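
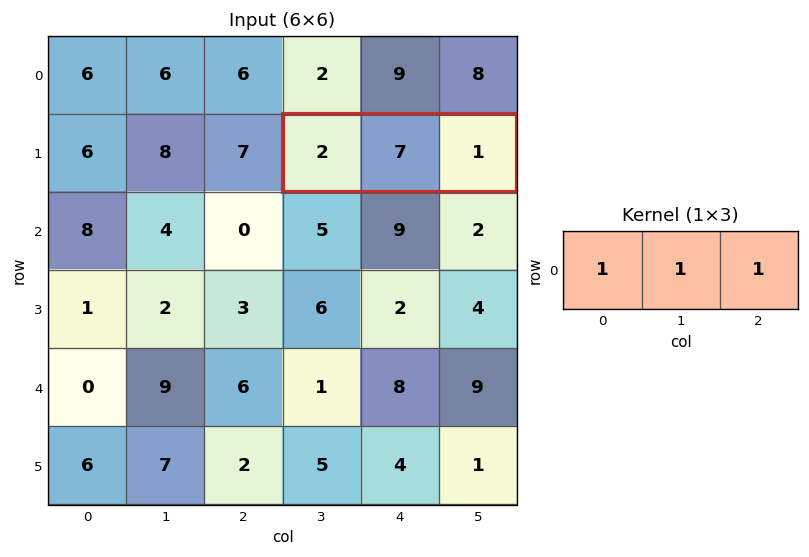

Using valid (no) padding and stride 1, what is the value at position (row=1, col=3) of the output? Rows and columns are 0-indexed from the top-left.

The receptive field on the input at this output position is [2 7 1]. Elementwise product with the kernel and sum: 2·1 + 7·1 + 1·1.

10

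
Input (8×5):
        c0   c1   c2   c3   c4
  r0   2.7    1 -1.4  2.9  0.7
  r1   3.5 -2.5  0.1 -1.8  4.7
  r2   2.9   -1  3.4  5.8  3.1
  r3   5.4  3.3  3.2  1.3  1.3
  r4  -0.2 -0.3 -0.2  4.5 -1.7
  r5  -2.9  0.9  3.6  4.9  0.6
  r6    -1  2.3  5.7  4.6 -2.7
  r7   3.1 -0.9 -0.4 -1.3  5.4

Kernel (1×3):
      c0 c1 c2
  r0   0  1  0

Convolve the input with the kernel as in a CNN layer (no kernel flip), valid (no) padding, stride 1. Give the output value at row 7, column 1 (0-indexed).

The receptive field on the input at this output position is [-0.9 -0.4 -1.3]. Elementwise product with the kernel and sum: -0.4·1.

-0.4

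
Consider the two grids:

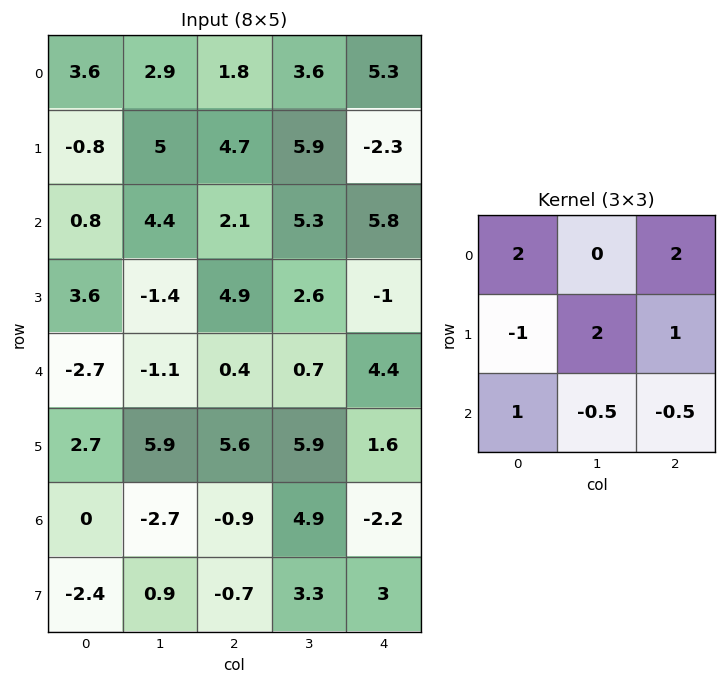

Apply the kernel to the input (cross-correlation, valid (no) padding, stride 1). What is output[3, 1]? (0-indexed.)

The receptive field on the input at this output position is [-1.4 4.9 2.6 / -1.1 0.4 0.7 / 5.9 5.6 5.9]. Elementwise product with the kernel and sum: -1.4·2 + 2.6·2 + -1.1·-1 + 0.4·2 + 0.7·1 + 5.9·1 + 5.6·-0.5 + 5.9·-0.5.

5.15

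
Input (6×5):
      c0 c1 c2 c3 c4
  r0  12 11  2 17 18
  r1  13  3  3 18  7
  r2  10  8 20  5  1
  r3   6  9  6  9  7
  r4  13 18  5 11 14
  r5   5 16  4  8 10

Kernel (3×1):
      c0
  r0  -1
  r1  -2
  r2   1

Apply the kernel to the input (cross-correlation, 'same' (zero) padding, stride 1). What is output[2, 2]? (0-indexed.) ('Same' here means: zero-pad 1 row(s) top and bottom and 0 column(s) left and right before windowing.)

The receptive field on the zero-padded input at this output position is [3 / 20 / 6]. Elementwise product with the kernel and sum: 3·-1 + 20·-2 + 6·1.

-37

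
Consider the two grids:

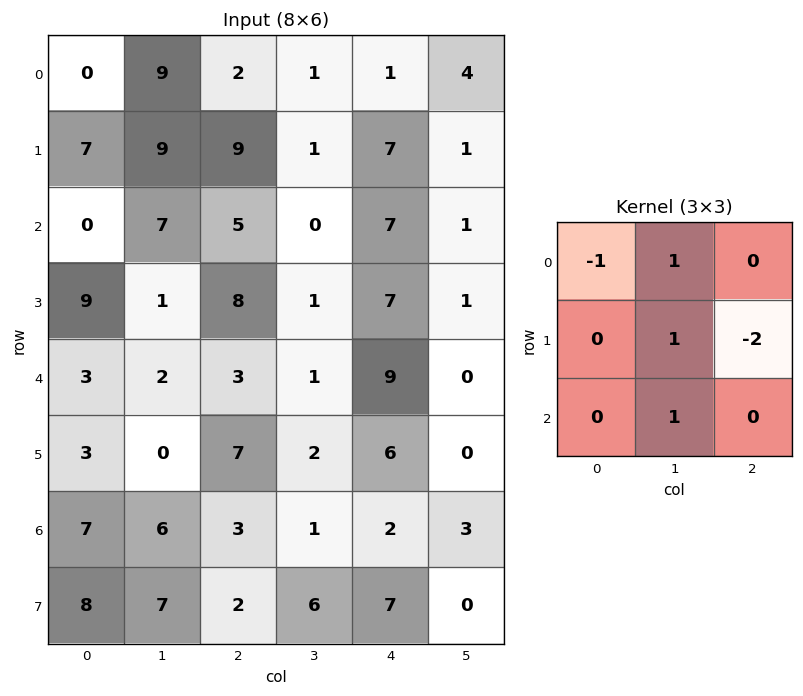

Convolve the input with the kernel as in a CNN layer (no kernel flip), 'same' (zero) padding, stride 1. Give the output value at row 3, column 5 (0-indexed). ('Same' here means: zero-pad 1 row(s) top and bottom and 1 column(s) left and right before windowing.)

-5

The receptive field on the zero-padded input at this output position is [7 1 0 / 7 1 0 / 9 0 0]. Elementwise product with the kernel and sum: 7·-1 + 1·1 + 1·1 + 0·-2 + 0·1.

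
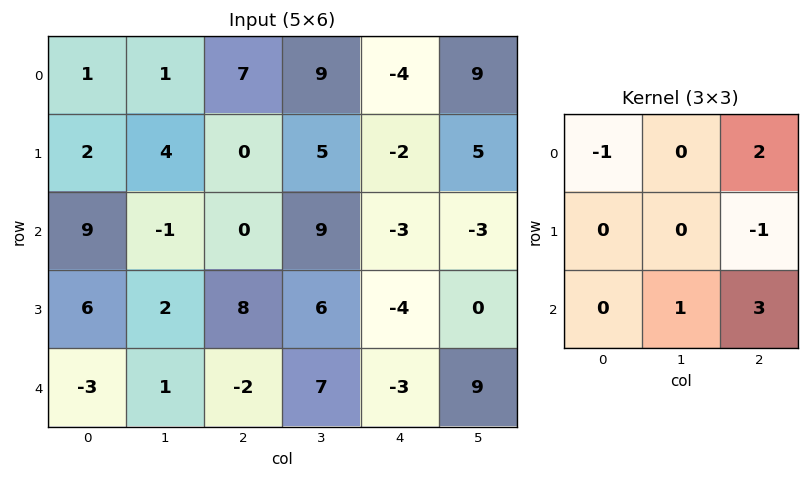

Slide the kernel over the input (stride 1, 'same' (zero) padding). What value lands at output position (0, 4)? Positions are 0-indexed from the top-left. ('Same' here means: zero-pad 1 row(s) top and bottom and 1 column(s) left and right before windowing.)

4

The receptive field on the zero-padded input at this output position is [0 0 0 / 9 -4 9 / 5 -2 5]. Elementwise product with the kernel and sum: 0·-1 + 0·2 + 9·-1 + -2·1 + 5·3.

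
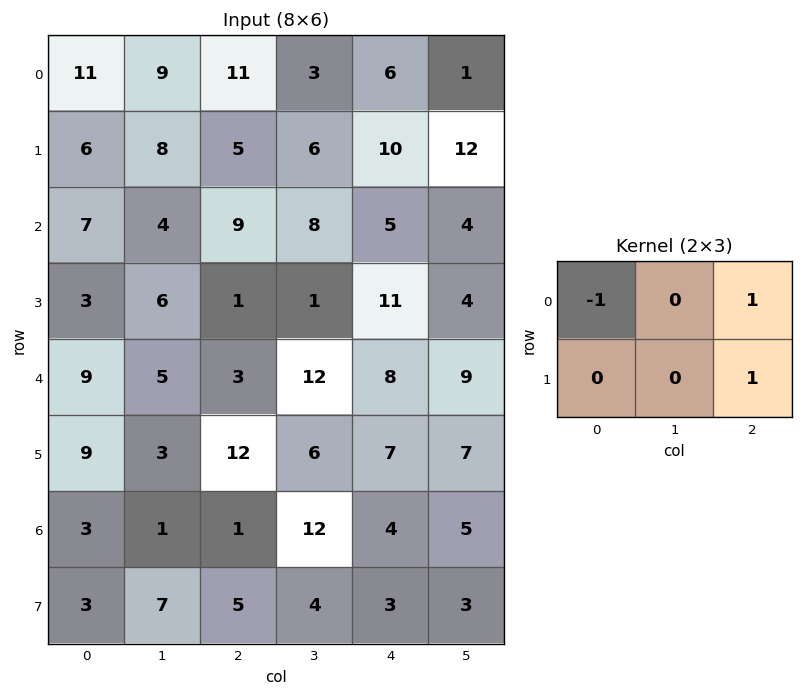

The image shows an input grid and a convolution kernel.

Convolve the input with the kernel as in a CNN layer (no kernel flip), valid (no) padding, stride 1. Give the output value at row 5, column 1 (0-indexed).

15

The receptive field on the input at this output position is [3 12 6 / 1 1 12]. Elementwise product with the kernel and sum: 3·-1 + 6·1 + 12·1.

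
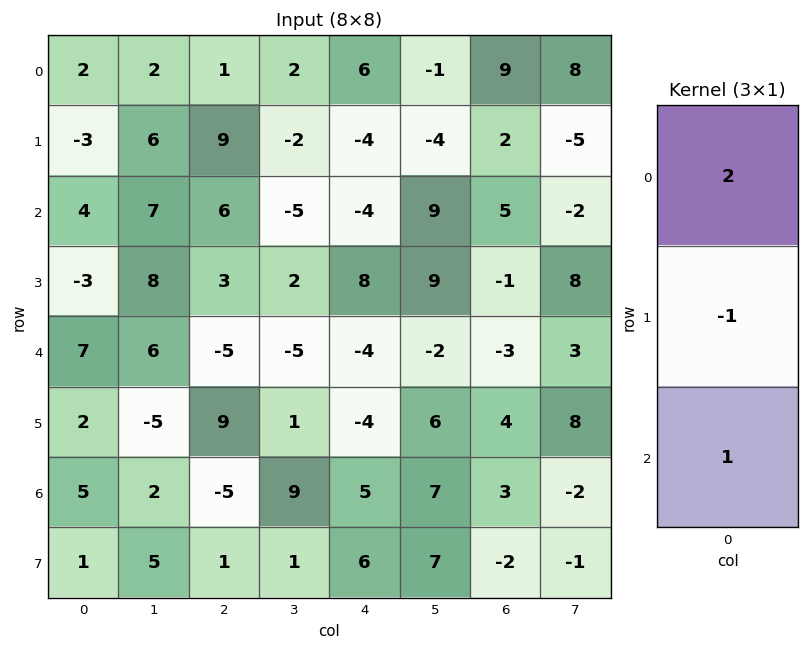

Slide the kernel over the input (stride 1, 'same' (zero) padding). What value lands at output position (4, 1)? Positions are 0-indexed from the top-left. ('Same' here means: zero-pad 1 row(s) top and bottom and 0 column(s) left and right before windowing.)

The receptive field on the zero-padded input at this output position is [8 / 6 / -5]. Elementwise product with the kernel and sum: 8·2 + 6·-1 + -5·1.

5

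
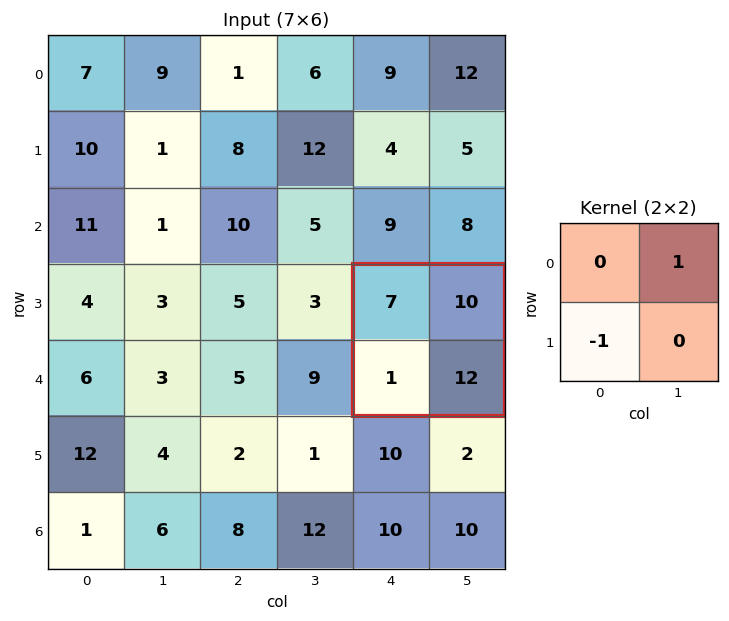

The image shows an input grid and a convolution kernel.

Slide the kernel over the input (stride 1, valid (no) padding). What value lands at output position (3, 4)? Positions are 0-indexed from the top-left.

9

The receptive field on the input at this output position is [7 10 / 1 12]. Elementwise product with the kernel and sum: 10·1 + 1·-1.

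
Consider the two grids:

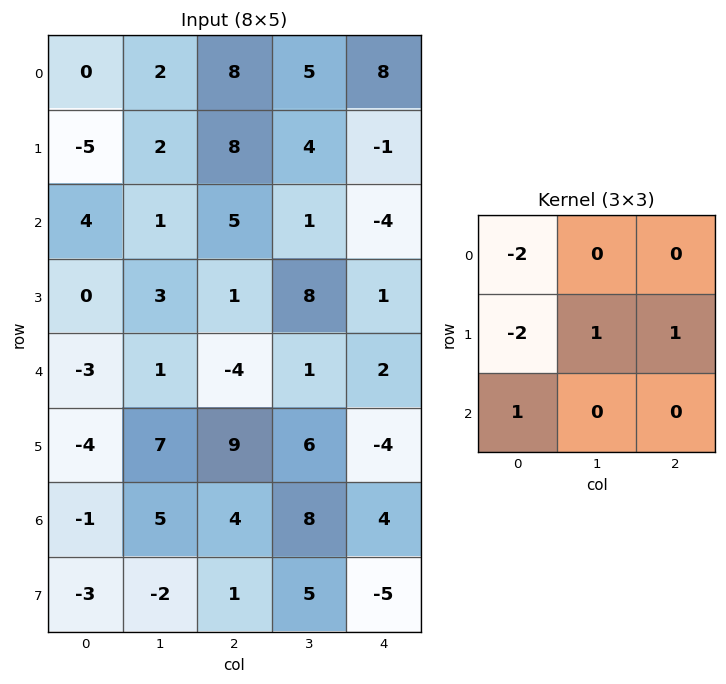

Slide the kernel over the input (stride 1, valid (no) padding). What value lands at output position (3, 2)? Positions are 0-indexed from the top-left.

The receptive field on the input at this output position is [1 8 1 / -4 1 2 / 9 6 -4]. Elementwise product with the kernel and sum: 1·-2 + -4·-2 + 1·1 + 2·1 + 9·1.

18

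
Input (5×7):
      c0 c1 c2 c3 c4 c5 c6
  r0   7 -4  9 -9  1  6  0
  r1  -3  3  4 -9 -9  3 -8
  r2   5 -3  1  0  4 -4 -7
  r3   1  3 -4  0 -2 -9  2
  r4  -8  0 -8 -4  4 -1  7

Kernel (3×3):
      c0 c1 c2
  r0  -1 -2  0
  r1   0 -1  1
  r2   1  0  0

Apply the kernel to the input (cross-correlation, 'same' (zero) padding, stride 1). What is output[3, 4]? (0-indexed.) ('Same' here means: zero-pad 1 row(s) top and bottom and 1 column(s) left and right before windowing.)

The receptive field on the zero-padded input at this output position is [0 4 -4 / 0 -2 -9 / -4 4 -1]. Elementwise product with the kernel and sum: 0·-1 + 4·-2 + -2·-1 + -9·1 + -4·1.

-19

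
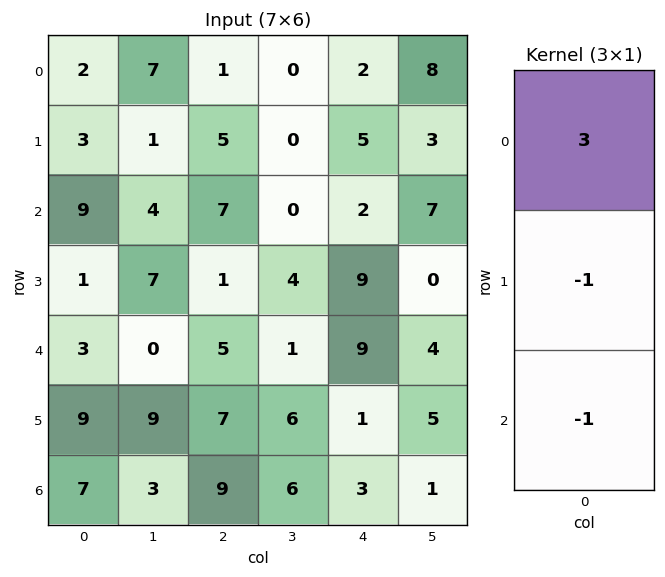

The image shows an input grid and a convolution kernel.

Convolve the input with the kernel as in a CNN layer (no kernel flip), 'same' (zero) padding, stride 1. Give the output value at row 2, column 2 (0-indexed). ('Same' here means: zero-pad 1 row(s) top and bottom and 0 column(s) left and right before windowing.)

7

The receptive field on the zero-padded input at this output position is [5 / 7 / 1]. Elementwise product with the kernel and sum: 5·3 + 7·-1 + 1·-1.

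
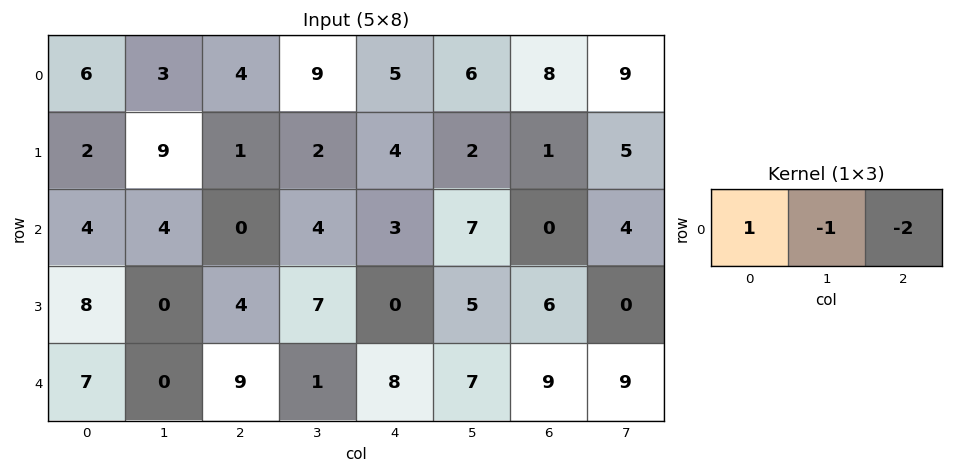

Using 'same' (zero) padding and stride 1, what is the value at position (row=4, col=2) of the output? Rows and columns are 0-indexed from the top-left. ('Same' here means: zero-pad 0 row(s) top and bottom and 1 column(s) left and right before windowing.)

-11

The receptive field on the zero-padded input at this output position is [0 9 1]. Elementwise product with the kernel and sum: 0·1 + 9·-1 + 1·-2.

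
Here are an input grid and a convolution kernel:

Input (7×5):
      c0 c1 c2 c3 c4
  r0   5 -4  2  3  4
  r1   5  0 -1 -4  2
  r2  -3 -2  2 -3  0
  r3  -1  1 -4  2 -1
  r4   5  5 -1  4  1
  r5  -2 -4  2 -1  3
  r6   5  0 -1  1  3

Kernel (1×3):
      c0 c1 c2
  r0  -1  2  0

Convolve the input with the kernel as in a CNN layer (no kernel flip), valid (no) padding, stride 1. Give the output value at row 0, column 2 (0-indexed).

4

The receptive field on the input at this output position is [2 3 4]. Elementwise product with the kernel and sum: 2·-1 + 3·2.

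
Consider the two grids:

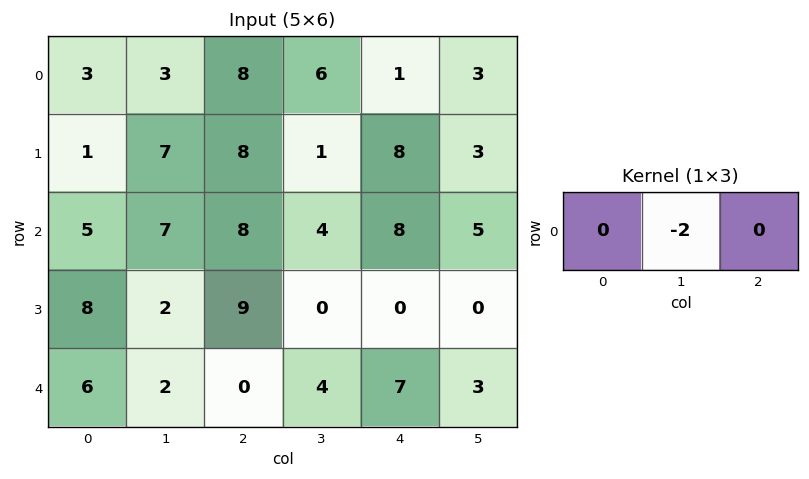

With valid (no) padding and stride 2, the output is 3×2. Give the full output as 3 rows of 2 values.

Output[0,0]: The receptive field on the input at this output position is [3 3 8]. Elementwise product with the kernel and sum: 3·-2.

-6 -12
-14 -8
-4 -8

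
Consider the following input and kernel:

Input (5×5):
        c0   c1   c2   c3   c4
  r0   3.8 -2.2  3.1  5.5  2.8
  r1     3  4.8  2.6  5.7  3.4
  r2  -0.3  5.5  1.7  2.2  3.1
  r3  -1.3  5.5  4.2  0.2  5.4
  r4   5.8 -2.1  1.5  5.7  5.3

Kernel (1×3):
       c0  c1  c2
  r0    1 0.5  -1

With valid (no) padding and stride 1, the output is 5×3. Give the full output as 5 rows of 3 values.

-0.4 -6.15 3.05
2.8 0.4 2.05
0.75 4.15 -0.3
-2.75 7.4 -1.1
3.25 -7.05 -0.95

Output[0,0]: The receptive field on the input at this output position is [3.8 -2.2 3.1]. Elementwise product with the kernel and sum: 3.8·1 + -2.2·0.5 + 3.1·-1.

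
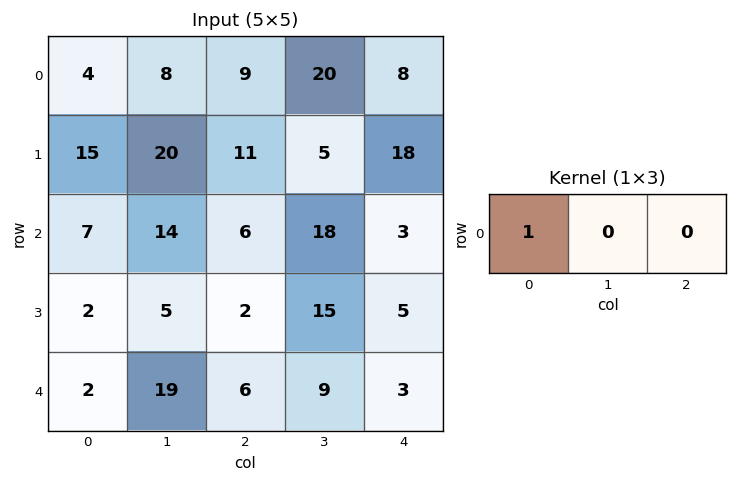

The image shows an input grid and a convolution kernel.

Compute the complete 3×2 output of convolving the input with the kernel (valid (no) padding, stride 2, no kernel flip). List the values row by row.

4 9
7 6
2 6

Output[0,0]: The receptive field on the input at this output position is [4 8 9]. Elementwise product with the kernel and sum: 4·1.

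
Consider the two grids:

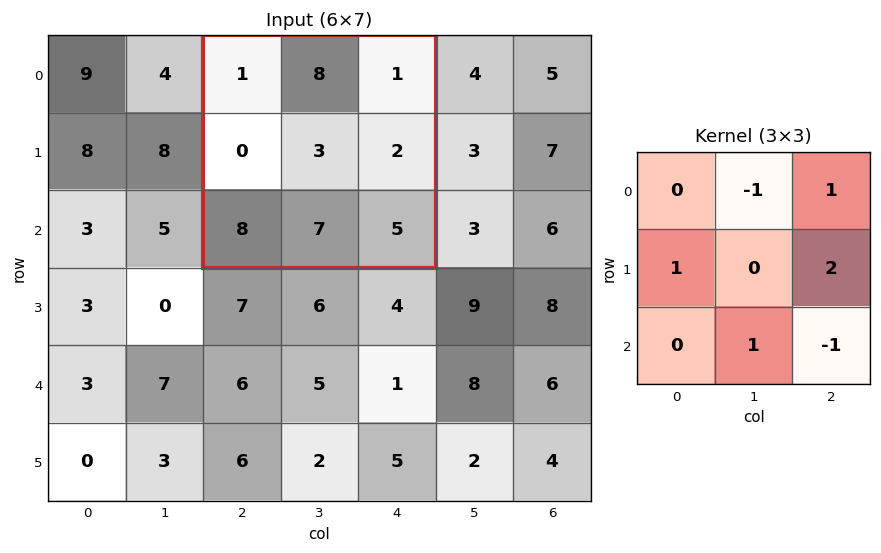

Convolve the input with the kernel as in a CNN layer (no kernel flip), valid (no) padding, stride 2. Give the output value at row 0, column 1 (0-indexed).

The receptive field on the input at this output position is [1 8 1 / 0 3 2 / 8 7 5]. Elementwise product with the kernel and sum: 8·-1 + 1·1 + 0·1 + 2·2 + 7·1 + 5·-1.

-1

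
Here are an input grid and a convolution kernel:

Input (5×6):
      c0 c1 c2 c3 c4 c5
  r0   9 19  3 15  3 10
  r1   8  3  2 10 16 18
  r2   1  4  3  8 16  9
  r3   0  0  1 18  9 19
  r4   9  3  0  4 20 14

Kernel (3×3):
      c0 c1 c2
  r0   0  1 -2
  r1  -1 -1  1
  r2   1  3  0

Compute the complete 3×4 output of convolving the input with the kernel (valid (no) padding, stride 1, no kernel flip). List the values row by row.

Output[0,0]: The receptive field on the input at this output position is [9 19 3 / 8 3 2 / 1 4 3]. Elementwise product with the kernel and sum: 19·1 + 3·-2 + 8·-1 + 3·-1 + 2·1 + 1·1 + 4·3.
Output[0,1]: The receptive field on the input at this output position is [19 3 15 / 3 2 10 / 4 3 8]. Elementwise product with the kernel and sum: 3·1 + 15·-2 + 3·-1 + 2·-1 + 10·1 + 4·1 + 3·3.

17 -9 40 31
-3 -14 38 10
17 7 -22 54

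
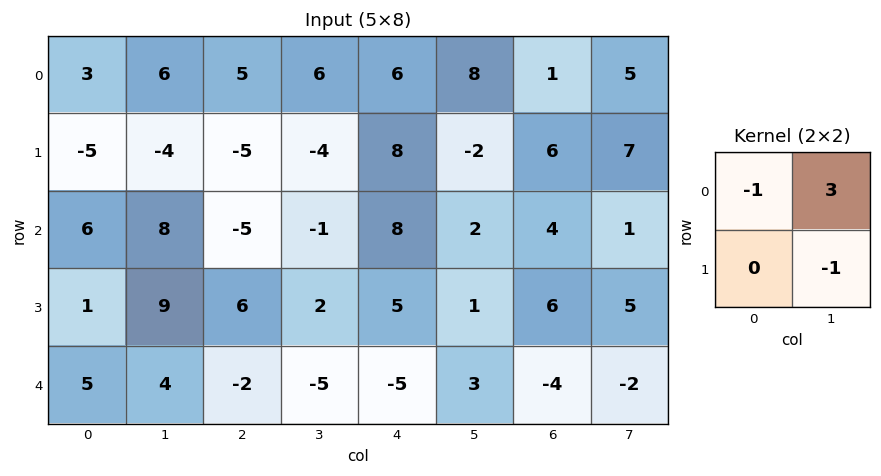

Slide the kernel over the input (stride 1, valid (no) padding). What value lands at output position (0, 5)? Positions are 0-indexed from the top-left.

-11

The receptive field on the input at this output position is [8 1 / -2 6]. Elementwise product with the kernel and sum: 8·-1 + 1·3 + 6·-1.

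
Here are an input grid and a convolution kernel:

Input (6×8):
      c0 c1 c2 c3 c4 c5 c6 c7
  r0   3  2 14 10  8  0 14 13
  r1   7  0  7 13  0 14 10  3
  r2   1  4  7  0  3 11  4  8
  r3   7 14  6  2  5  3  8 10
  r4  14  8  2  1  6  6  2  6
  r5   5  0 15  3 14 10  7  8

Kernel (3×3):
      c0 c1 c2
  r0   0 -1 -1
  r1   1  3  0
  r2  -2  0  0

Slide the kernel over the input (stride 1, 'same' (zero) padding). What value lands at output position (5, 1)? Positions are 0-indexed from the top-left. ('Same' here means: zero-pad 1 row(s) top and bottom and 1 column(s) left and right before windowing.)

-5

The receptive field on the zero-padded input at this output position is [14 8 2 / 5 0 15 / 0 0 0]. Elementwise product with the kernel and sum: 8·-1 + 2·-1 + 5·1 + 0·3 + 0·-2.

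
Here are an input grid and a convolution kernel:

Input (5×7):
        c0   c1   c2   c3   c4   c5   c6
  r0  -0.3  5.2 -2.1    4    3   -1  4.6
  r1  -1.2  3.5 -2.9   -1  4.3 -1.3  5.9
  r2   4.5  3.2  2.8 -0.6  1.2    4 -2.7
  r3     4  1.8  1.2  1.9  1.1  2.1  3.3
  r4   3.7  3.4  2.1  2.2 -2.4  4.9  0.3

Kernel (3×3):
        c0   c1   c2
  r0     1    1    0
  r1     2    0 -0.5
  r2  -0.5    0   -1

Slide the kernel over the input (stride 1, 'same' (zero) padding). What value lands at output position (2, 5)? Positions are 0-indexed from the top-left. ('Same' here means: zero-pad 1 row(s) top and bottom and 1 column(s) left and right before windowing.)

2.9

The receptive field on the zero-padded input at this output position is [4.3 -1.3 5.9 / 1.2 4 -2.7 / 1.1 2.1 3.3]. Elementwise product with the kernel and sum: 4.3·1 + -1.3·1 + 1.2·2 + -2.7·-0.5 + 1.1·-0.5 + 3.3·-1.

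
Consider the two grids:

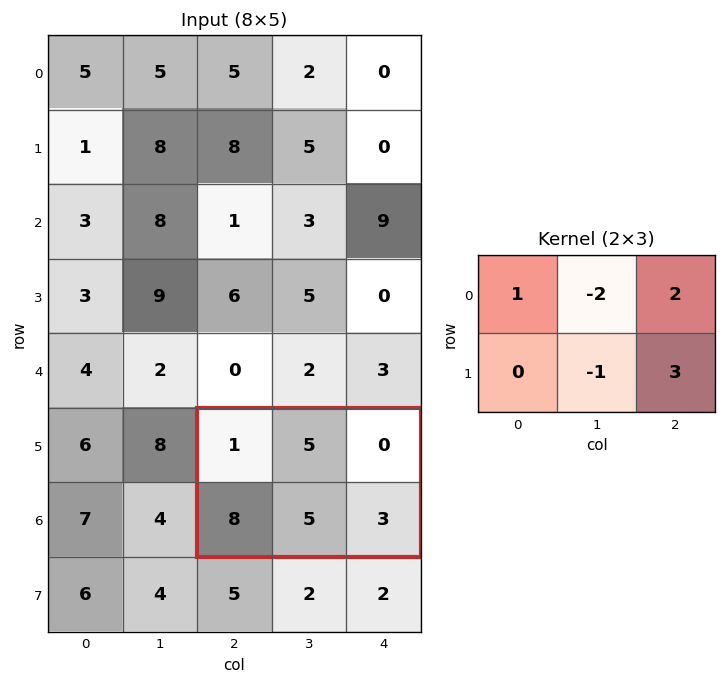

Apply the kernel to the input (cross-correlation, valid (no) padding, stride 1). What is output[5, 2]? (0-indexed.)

The receptive field on the input at this output position is [1 5 0 / 8 5 3]. Elementwise product with the kernel and sum: 1·1 + 5·-2 + 0·2 + 5·-1 + 3·3.

-5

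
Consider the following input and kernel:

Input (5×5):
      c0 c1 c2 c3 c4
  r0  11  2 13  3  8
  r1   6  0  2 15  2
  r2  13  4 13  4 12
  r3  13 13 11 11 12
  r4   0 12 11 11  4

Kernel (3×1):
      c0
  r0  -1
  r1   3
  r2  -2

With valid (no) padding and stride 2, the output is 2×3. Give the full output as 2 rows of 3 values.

-19 -33 -26
26 -2 16

Output[0,0]: The receptive field on the input at this output position is [11 / 6 / 13]. Elementwise product with the kernel and sum: 11·-1 + 6·3 + 13·-2.
Output[0,1]: The receptive field on the input at this output position is [13 / 2 / 13]. Elementwise product with the kernel and sum: 13·-1 + 2·3 + 13·-2.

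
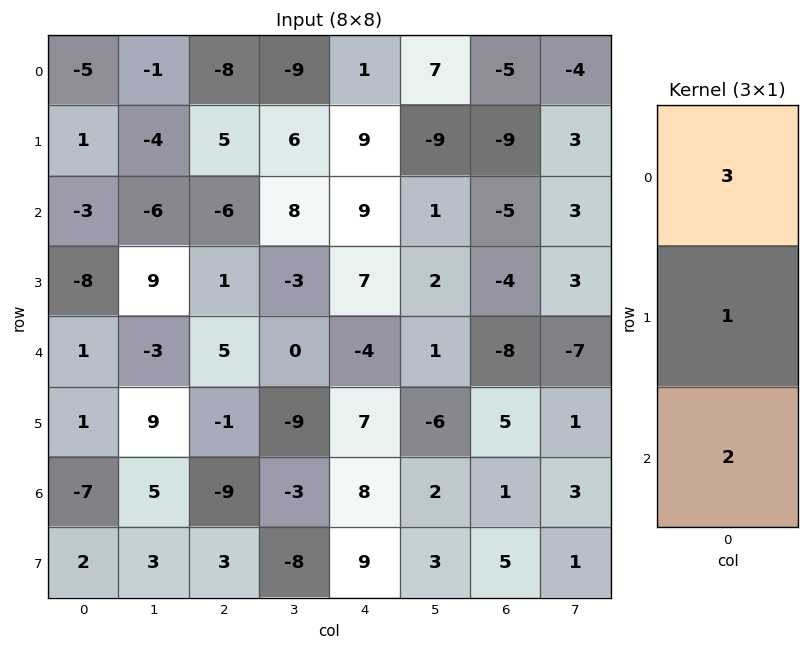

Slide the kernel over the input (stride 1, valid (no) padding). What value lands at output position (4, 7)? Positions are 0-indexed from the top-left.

-14

The receptive field on the input at this output position is [-7 / 1 / 3]. Elementwise product with the kernel and sum: -7·3 + 1·1 + 3·2.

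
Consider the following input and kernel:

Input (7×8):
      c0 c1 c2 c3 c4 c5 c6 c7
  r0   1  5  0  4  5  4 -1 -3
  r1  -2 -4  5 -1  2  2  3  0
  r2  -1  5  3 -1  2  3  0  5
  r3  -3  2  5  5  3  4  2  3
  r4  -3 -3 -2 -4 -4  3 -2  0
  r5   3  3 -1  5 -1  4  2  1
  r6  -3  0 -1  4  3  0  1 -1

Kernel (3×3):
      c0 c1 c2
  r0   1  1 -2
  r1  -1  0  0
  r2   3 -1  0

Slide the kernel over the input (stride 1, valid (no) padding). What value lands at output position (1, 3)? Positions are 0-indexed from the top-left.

The receptive field on the input at this output position is [-1 2 2 / -1 2 3 / 5 3 4]. Elementwise product with the kernel and sum: -1·1 + 2·1 + 2·-2 + -1·-1 + 5·3 + 3·-1.

10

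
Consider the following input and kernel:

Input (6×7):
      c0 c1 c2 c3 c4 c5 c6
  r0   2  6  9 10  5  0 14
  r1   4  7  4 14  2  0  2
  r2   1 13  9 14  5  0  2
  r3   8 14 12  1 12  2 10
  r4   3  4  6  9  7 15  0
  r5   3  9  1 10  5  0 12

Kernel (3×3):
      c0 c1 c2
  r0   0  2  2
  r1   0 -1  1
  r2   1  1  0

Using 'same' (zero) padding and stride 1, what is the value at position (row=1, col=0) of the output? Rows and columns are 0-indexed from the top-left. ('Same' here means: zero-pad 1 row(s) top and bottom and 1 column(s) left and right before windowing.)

The receptive field on the zero-padded input at this output position is [0 2 6 / 0 4 7 / 0 1 13]. Elementwise product with the kernel and sum: 2·2 + 6·2 + 4·-1 + 7·1 + 0·1 + 1·1.

20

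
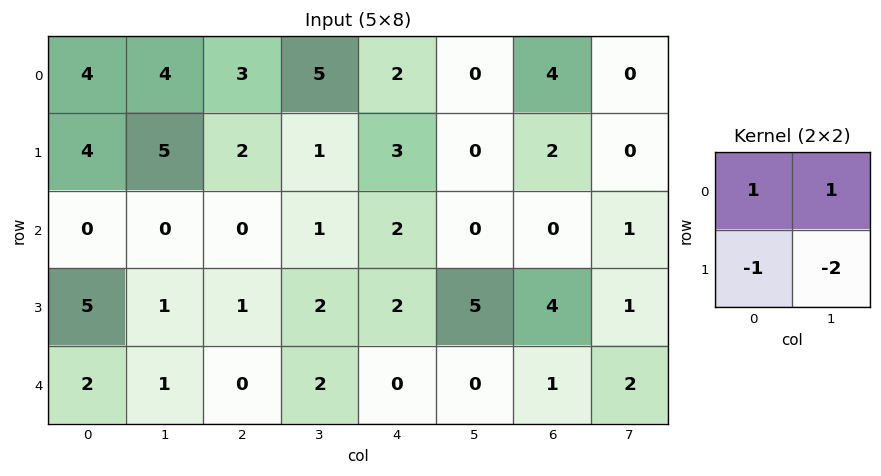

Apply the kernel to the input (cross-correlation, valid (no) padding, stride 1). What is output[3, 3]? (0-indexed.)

2

The receptive field on the input at this output position is [2 2 / 2 0]. Elementwise product with the kernel and sum: 2·1 + 2·1 + 2·-1 + 0·-2.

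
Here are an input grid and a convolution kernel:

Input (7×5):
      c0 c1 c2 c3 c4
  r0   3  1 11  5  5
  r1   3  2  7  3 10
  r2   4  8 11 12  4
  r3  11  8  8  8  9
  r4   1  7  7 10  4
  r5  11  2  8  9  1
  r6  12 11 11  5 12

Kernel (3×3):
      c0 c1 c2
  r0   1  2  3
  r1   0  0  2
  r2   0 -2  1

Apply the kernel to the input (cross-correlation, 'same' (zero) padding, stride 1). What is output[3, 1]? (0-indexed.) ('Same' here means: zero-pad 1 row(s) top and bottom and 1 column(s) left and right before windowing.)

62

The receptive field on the zero-padded input at this output position is [4 8 11 / 11 8 8 / 1 7 7]. Elementwise product with the kernel and sum: 4·1 + 8·2 + 11·3 + 8·2 + 7·-2 + 7·1.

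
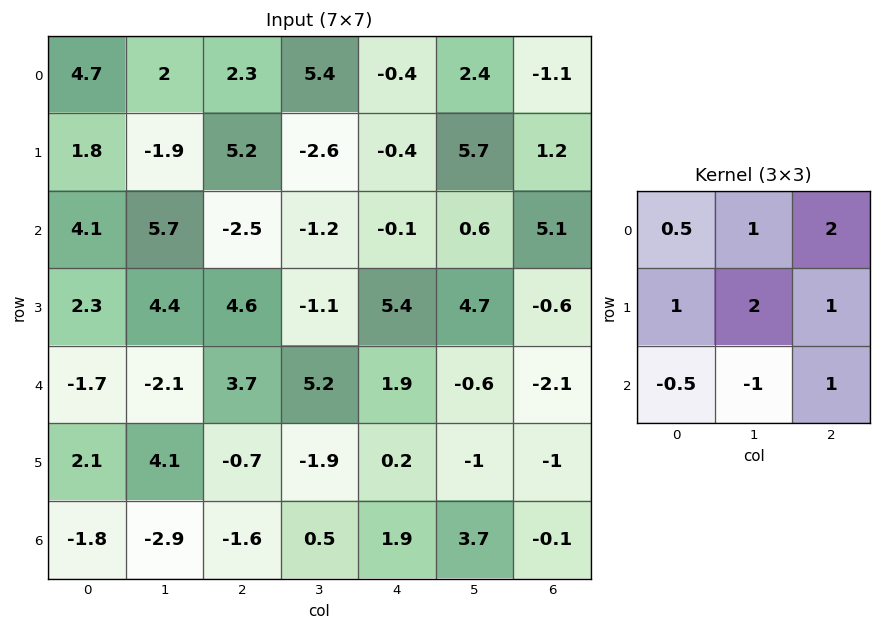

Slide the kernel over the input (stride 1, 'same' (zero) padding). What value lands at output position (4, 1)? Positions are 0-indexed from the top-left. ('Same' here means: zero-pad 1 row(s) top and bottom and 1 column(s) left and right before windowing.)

6.7

The receptive field on the zero-padded input at this output position is [2.3 4.4 4.6 / -1.7 -2.1 3.7 / 2.1 4.1 -0.7]. Elementwise product with the kernel and sum: 2.3·0.5 + 4.4·1 + 4.6·2 + -1.7·1 + -2.1·2 + 3.7·1 + 2.1·-0.5 + 4.1·-1 + -0.7·1.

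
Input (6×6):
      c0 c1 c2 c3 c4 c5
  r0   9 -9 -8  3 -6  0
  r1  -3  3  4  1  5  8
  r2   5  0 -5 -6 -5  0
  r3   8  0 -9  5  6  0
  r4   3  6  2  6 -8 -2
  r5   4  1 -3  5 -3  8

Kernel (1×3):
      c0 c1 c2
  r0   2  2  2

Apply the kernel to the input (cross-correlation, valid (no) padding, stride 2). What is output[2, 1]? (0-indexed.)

The receptive field on the input at this output position is [2 6 -8]. Elementwise product with the kernel and sum: 2·2 + 6·2 + -8·2.

0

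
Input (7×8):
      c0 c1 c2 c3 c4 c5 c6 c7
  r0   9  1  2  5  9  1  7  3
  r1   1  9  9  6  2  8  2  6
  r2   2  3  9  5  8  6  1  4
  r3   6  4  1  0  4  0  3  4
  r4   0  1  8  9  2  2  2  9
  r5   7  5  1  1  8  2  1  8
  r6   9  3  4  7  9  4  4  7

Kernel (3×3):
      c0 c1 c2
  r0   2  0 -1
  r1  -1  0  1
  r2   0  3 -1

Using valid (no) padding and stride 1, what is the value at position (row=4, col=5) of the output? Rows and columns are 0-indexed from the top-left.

6

The receptive field on the input at this output position is [2 2 9 / 2 1 8 / 4 4 7]. Elementwise product with the kernel and sum: 2·2 + 9·-1 + 2·-1 + 8·1 + 4·3 + 7·-1.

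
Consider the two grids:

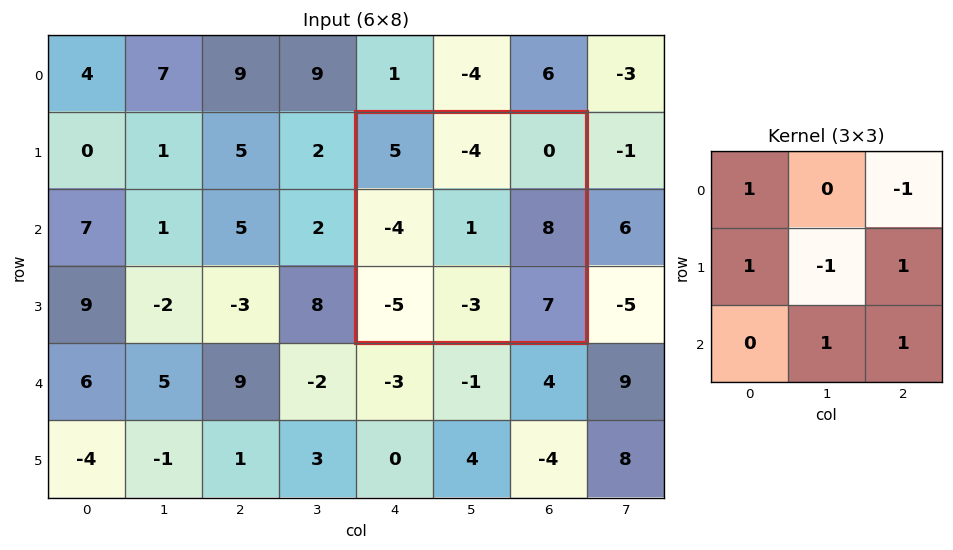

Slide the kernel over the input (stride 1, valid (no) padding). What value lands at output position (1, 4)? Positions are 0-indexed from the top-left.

The receptive field on the input at this output position is [5 -4 0 / -4 1 8 / -5 -3 7]. Elementwise product with the kernel and sum: 5·1 + 0·-1 + -4·1 + 1·-1 + 8·1 + -3·1 + 7·1.

12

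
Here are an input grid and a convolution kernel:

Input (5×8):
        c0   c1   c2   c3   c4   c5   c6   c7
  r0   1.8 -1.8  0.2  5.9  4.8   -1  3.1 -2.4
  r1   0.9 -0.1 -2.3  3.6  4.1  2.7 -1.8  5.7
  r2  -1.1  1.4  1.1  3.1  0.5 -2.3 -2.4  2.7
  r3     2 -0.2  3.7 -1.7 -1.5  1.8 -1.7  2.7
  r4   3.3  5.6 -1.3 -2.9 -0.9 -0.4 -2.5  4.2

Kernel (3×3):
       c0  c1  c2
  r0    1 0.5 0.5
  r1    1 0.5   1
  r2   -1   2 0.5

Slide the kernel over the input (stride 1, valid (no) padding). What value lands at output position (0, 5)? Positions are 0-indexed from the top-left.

5.7

The receptive field on the input at this output position is [-1 3.1 -2.4 / 2.7 -1.8 5.7 / -2.3 -2.4 2.7]. Elementwise product with the kernel and sum: -1·1 + 3.1·0.5 + -2.4·0.5 + 2.7·1 + -1.8·0.5 + 5.7·1 + -2.3·-1 + -2.4·2 + 2.7·0.5.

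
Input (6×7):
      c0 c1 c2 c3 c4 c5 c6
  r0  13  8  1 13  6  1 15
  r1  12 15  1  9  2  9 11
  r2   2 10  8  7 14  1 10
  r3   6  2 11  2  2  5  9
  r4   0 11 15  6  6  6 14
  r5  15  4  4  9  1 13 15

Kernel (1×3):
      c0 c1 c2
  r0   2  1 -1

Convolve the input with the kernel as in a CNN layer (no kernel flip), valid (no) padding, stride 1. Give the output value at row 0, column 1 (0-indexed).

The receptive field on the input at this output position is [8 1 13]. Elementwise product with the kernel and sum: 8·2 + 1·1 + 13·-1.

4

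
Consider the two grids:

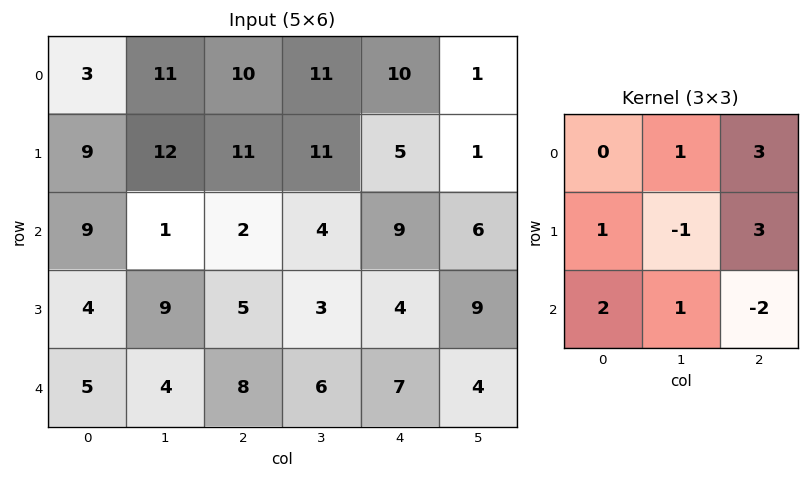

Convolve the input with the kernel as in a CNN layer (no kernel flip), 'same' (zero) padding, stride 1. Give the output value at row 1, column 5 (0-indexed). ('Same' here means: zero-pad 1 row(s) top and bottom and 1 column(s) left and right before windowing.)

The receptive field on the zero-padded input at this output position is [10 1 0 / 5 1 0 / 9 6 0]. Elementwise product with the kernel and sum: 1·1 + 0·3 + 5·1 + 1·-1 + 0·3 + 9·2 + 6·1 + 0·-2.

29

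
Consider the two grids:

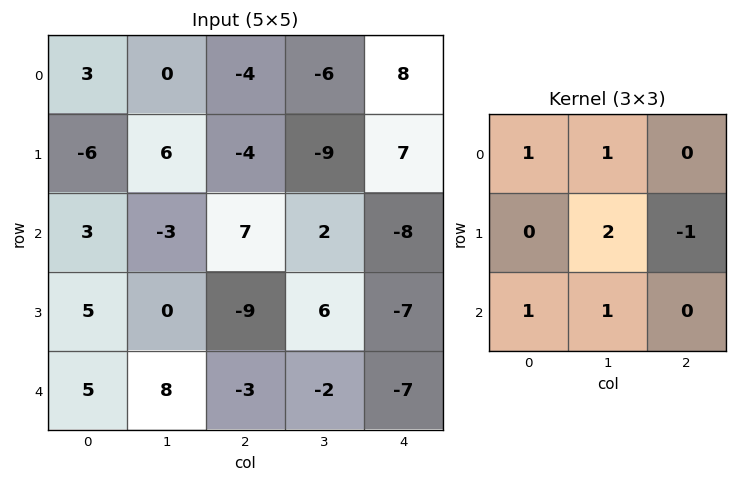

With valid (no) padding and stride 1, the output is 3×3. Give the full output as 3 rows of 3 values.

Output[0,0]: The receptive field on the input at this output position is [3 0 -4 / -6 6 -4 / 3 -3 7]. Elementwise product with the kernel and sum: 3·1 + 0·1 + 6·2 + -4·-1 + 3·1 + -3·1.
Output[0,1]: The receptive field on the input at this output position is [0 -4 -6 / 6 -4 -9 / -3 7 2]. Elementwise product with the kernel and sum: 0·1 + -4·1 + -4·2 + -9·-1 + -3·1 + 7·1.

19 1 -26
-8 5 -4
22 -15 23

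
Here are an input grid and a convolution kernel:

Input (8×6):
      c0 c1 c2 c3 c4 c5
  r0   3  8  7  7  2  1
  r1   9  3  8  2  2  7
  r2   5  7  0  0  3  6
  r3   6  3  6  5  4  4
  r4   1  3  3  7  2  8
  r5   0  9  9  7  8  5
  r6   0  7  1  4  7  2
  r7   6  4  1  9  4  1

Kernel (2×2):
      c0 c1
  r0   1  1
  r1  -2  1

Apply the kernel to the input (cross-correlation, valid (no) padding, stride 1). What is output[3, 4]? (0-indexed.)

The receptive field on the input at this output position is [4 4 / 2 8]. Elementwise product with the kernel and sum: 4·1 + 4·1 + 2·-2 + 8·1.

12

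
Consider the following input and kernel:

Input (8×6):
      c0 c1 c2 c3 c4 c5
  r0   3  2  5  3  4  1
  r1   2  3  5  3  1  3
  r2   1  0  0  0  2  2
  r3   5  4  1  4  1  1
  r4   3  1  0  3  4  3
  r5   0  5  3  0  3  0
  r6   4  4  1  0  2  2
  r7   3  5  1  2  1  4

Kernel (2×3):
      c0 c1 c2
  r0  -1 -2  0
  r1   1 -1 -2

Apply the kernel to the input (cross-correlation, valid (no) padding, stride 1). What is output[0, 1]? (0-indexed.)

The receptive field on the input at this output position is [2 5 3 / 3 5 3]. Elementwise product with the kernel and sum: 2·-1 + 5·-2 + 3·1 + 5·-1 + 3·-2.

-20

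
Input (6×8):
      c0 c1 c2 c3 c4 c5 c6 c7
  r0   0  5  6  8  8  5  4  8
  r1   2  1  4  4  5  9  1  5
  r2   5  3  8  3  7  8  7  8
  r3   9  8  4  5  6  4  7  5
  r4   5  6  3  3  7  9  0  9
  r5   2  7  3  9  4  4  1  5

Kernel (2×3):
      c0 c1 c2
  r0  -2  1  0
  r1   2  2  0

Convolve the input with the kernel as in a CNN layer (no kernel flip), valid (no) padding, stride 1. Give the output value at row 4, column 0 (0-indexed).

The receptive field on the input at this output position is [5 6 3 / 2 7 3]. Elementwise product with the kernel and sum: 5·-2 + 6·1 + 2·2 + 7·2.

14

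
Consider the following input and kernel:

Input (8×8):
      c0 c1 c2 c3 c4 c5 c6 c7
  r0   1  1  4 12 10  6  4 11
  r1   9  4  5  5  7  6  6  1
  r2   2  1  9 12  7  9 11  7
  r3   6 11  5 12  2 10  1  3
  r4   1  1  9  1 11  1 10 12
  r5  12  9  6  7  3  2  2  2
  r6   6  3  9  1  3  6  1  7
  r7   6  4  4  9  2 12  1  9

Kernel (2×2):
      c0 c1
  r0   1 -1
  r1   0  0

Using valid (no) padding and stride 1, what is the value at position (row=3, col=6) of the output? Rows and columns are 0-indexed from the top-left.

-2

The receptive field on the input at this output position is [1 3 / 10 12]. Elementwise product with the kernel and sum: 1·1 + 3·-1.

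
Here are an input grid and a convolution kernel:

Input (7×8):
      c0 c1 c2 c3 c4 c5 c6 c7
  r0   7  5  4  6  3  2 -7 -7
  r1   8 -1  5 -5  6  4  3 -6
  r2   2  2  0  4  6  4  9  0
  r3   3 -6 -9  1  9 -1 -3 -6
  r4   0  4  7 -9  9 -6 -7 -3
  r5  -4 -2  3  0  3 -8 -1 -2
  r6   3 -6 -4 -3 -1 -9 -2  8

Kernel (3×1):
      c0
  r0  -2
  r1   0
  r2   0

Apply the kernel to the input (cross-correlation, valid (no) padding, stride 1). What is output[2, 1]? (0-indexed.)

-4

The receptive field on the input at this output position is [2 / -6 / 4]. Elementwise product with the kernel and sum: 2·-2.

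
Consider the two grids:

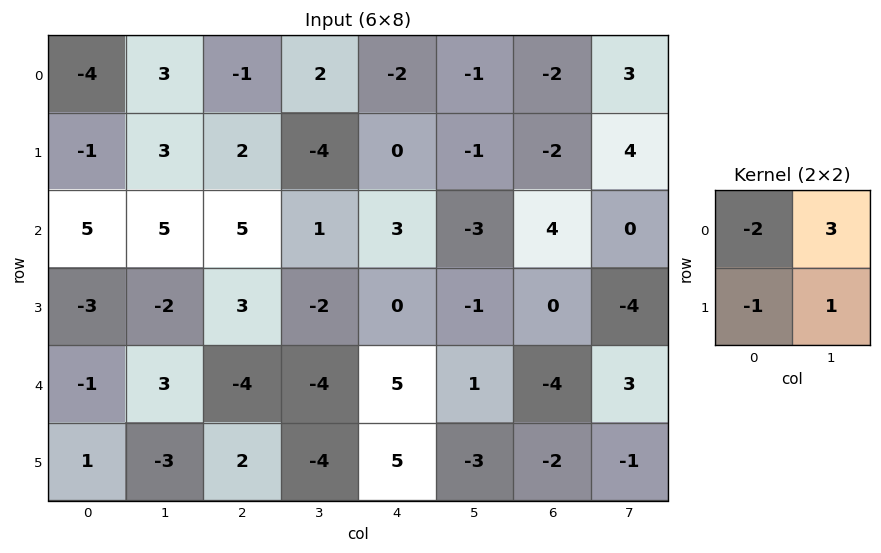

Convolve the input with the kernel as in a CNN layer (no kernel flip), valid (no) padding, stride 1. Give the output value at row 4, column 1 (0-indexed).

-13

The receptive field on the input at this output position is [3 -4 / -3 2]. Elementwise product with the kernel and sum: 3·-2 + -4·3 + -3·-1 + 2·1.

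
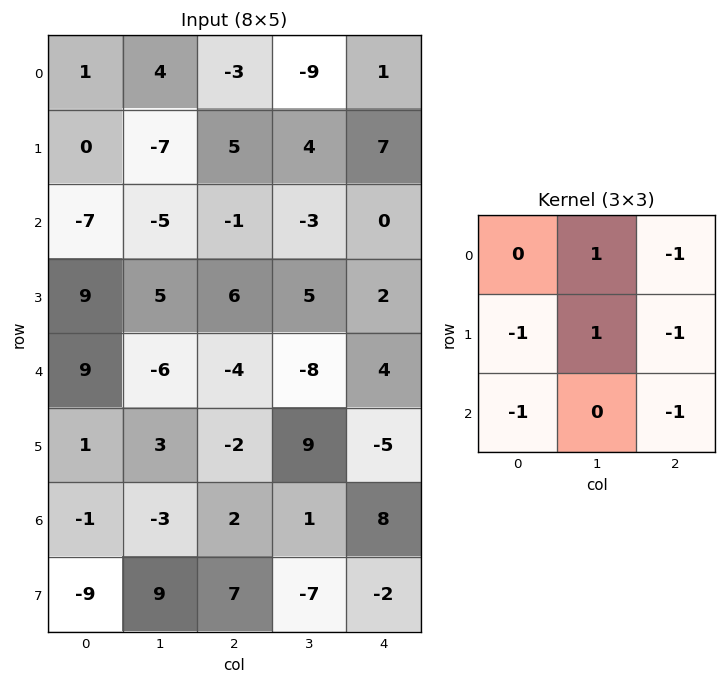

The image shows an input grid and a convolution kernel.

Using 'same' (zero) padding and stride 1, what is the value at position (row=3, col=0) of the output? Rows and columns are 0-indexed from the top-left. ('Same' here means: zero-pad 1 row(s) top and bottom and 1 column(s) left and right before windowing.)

8

The receptive field on the zero-padded input at this output position is [0 -7 -5 / 0 9 5 / 0 9 -6]. Elementwise product with the kernel and sum: -7·1 + -5·-1 + 0·-1 + 9·1 + 5·-1 + 0·-1 + -6·-1.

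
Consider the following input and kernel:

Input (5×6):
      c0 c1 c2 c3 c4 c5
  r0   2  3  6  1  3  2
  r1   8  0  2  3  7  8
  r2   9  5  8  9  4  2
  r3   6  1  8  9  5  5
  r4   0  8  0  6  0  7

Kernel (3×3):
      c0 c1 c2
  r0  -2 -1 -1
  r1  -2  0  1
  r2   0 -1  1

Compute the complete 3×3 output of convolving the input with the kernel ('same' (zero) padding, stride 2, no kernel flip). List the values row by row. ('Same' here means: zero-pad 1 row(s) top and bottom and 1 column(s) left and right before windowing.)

-5 -4 1
-8 -5 -37
1 -29 -33

Output[0,0]: The receptive field on the zero-padded input at this output position is [0 0 0 / 0 2 3 / 0 8 0]. Elementwise product with the kernel and sum: 0·-2 + 0·-1 + 0·-1 + 0·-2 + 3·1 + 8·-1 + 0·1.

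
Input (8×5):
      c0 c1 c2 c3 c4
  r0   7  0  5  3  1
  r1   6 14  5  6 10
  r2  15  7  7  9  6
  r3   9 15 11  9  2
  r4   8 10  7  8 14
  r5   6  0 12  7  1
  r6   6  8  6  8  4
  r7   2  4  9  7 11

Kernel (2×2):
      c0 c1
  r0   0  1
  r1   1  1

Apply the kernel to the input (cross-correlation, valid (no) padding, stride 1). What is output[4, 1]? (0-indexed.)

19

The receptive field on the input at this output position is [10 7 / 0 12]. Elementwise product with the kernel and sum: 7·1 + 0·1 + 12·1.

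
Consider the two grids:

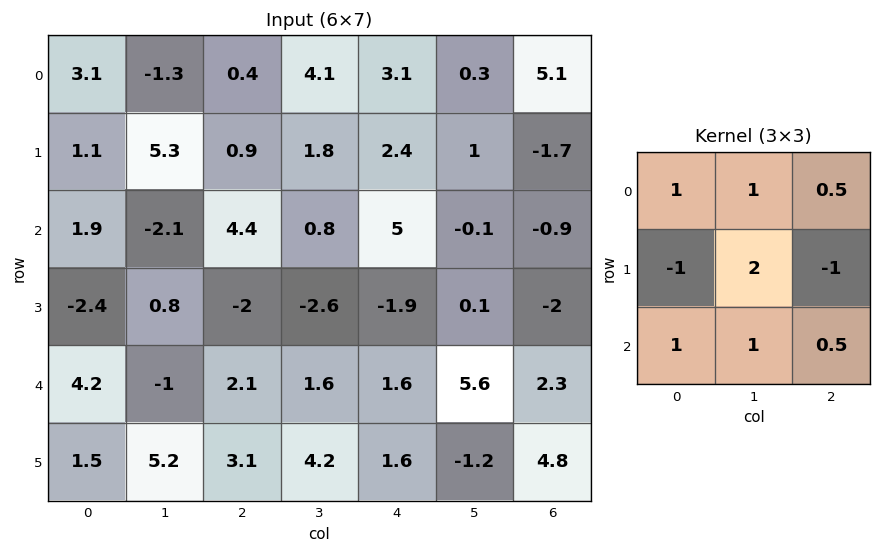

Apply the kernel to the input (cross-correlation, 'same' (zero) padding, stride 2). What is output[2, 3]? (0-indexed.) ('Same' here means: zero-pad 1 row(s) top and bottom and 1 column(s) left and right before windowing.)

0.7

The receptive field on the zero-padded input at this output position is [0.1 -2 0 / 5.6 2.3 0 / -1.2 4.8 0]. Elementwise product with the kernel and sum: 0.1·1 + -2·1 + 0·0.5 + 5.6·-1 + 2.3·2 + 0·-1 + -1.2·1 + 4.8·1 + 0·0.5.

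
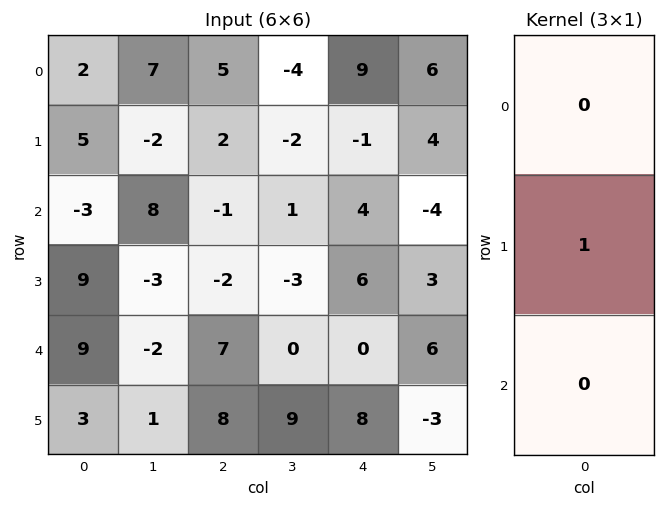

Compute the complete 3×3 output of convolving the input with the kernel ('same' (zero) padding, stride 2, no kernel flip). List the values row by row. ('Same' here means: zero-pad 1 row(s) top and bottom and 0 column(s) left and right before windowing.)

Output[0,0]: The receptive field on the zero-padded input at this output position is [0 / 2 / 5]. Elementwise product with the kernel and sum: 2·1.

2 5 9
-3 -1 4
9 7 0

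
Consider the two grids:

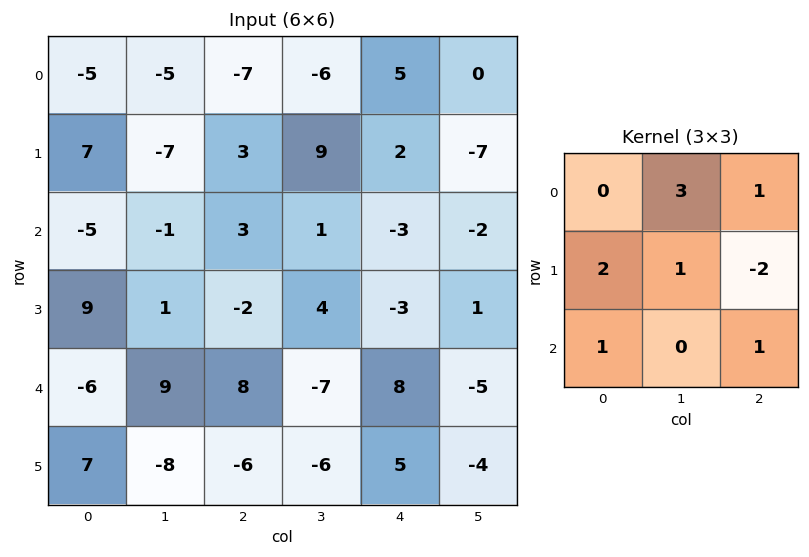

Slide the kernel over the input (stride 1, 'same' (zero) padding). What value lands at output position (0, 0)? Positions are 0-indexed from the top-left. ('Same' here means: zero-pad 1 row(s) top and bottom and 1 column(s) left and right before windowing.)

The receptive field on the zero-padded input at this output position is [0 0 0 / 0 -5 -5 / 0 7 -7]. Elementwise product with the kernel and sum: 0·3 + 0·1 + 0·2 + -5·1 + -5·-2 + 0·1 + -7·1.

-2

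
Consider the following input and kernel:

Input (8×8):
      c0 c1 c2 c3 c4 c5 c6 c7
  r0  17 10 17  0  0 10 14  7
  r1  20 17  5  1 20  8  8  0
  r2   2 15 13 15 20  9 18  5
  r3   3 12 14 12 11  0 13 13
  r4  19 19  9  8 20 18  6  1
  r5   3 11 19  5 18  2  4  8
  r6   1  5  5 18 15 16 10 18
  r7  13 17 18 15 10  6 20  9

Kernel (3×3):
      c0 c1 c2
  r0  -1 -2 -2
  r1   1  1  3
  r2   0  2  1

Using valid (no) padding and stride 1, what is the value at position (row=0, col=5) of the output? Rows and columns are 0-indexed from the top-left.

The receptive field on the input at this output position is [10 14 7 / 8 8 0 / 9 18 5]. Elementwise product with the kernel and sum: 10·-1 + 14·-2 + 7·-2 + 8·1 + 8·1 + 0·3 + 18·2 + 5·1.

5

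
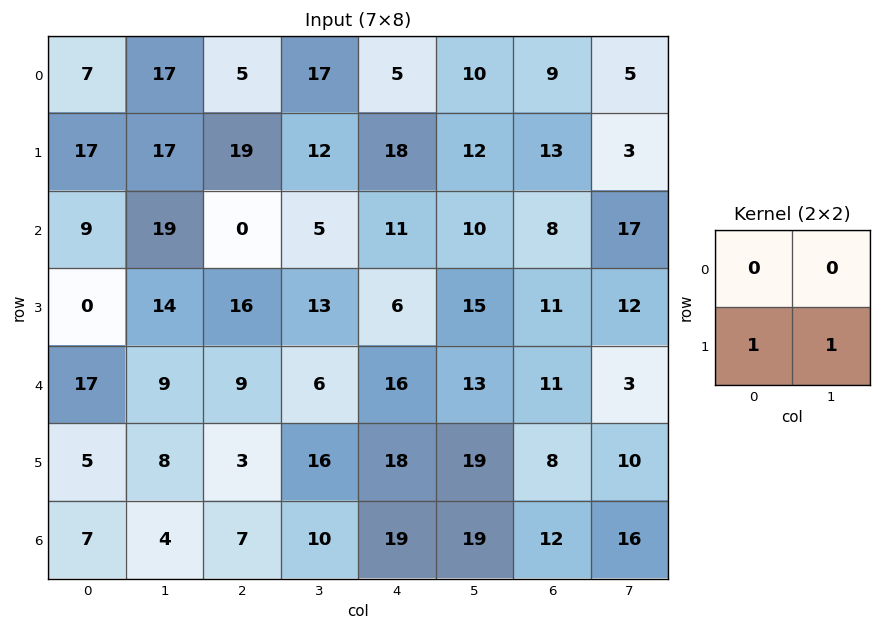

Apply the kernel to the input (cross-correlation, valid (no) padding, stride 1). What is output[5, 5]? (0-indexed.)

The receptive field on the input at this output position is [19 8 / 19 12]. Elementwise product with the kernel and sum: 19·1 + 12·1.

31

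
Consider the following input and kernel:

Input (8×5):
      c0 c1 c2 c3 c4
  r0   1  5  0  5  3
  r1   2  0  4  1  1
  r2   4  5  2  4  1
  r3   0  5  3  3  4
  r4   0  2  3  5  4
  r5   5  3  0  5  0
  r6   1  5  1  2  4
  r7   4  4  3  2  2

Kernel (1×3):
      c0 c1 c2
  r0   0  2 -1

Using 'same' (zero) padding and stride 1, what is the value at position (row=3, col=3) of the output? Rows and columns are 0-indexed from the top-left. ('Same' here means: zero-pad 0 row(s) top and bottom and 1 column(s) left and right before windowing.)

2

The receptive field on the zero-padded input at this output position is [3 3 4]. Elementwise product with the kernel and sum: 3·2 + 4·-1.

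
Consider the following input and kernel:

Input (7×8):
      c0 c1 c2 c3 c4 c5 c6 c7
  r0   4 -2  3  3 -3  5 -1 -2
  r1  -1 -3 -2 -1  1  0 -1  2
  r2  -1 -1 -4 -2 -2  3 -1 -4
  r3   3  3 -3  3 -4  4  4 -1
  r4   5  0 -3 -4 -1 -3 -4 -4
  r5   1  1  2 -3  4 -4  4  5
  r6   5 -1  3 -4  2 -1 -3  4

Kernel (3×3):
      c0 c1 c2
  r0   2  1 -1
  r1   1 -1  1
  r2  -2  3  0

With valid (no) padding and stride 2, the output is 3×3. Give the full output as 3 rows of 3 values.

2 14 13
-12 -24 -11
2 -18 4

Output[0,0]: The receptive field on the input at this output position is [4 -2 3 / -1 -3 -2 / -1 -1 -4]. Elementwise product with the kernel and sum: 4·2 + -2·1 + 3·-1 + -1·1 + -3·-1 + -2·1 + -1·-2 + -1·3.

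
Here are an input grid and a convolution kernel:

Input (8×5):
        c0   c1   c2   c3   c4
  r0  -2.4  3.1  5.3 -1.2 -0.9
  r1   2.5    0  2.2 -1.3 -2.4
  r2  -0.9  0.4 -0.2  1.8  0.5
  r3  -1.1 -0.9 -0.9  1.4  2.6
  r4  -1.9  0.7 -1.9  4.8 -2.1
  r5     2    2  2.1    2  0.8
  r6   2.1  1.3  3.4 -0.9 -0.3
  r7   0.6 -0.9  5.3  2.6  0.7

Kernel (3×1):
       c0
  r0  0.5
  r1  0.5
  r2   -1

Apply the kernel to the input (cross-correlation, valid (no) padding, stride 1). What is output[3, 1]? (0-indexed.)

-2.1

The receptive field on the input at this output position is [-0.9 / 0.7 / 2]. Elementwise product with the kernel and sum: -0.9·0.5 + 0.7·0.5 + 2·-1.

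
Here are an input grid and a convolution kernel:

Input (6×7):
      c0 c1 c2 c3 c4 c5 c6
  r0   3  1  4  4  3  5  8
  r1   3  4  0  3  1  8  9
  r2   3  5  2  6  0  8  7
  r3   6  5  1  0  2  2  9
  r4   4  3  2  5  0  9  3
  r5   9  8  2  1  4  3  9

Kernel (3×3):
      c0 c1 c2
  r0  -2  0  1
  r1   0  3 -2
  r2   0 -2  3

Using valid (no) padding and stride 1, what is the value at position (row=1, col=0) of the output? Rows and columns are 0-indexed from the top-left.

-2

The receptive field on the input at this output position is [3 4 0 / 3 5 2 / 6 5 1]. Elementwise product with the kernel and sum: 3·-2 + 0·1 + 5·3 + 2·-2 + 5·-2 + 1·3.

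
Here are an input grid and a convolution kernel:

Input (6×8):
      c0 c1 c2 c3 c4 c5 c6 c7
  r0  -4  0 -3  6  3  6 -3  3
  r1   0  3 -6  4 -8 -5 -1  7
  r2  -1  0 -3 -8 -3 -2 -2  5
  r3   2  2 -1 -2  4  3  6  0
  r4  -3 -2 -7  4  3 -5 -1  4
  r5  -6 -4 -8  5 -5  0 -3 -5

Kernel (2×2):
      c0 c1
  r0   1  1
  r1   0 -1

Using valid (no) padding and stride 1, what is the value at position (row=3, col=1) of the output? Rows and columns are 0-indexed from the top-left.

8

The receptive field on the input at this output position is [2 -1 / -2 -7]. Elementwise product with the kernel and sum: 2·1 + -1·1 + -7·-1.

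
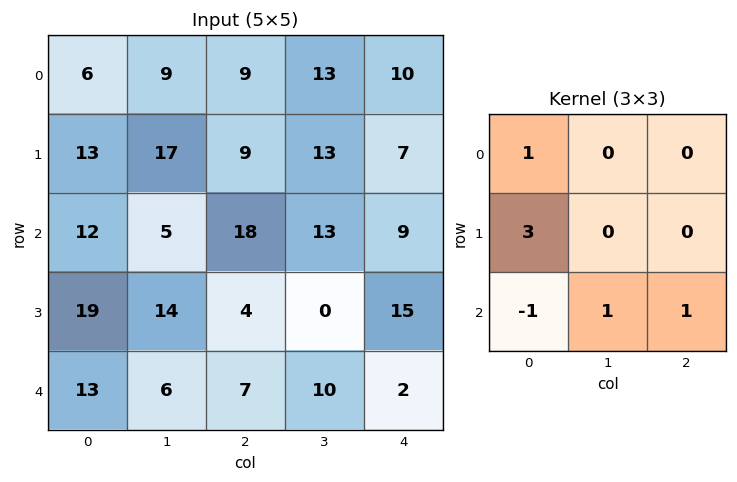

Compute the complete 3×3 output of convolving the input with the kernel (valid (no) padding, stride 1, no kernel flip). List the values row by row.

56 86 40
48 22 74
69 58 35

Output[0,0]: The receptive field on the input at this output position is [6 9 9 / 13 17 9 / 12 5 18]. Elementwise product with the kernel and sum: 6·1 + 13·3 + 12·-1 + 5·1 + 18·1.
Output[0,1]: The receptive field on the input at this output position is [9 9 13 / 17 9 13 / 5 18 13]. Elementwise product with the kernel and sum: 9·1 + 17·3 + 5·-1 + 18·1 + 13·1.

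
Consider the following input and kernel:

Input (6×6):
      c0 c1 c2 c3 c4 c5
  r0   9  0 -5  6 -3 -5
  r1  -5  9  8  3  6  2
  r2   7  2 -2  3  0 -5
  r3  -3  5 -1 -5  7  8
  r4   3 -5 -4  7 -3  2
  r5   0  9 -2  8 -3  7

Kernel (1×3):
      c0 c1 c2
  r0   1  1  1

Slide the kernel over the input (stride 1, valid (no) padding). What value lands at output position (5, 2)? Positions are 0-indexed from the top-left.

3

The receptive field on the input at this output position is [-2 8 -3]. Elementwise product with the kernel and sum: -2·1 + 8·1 + -3·1.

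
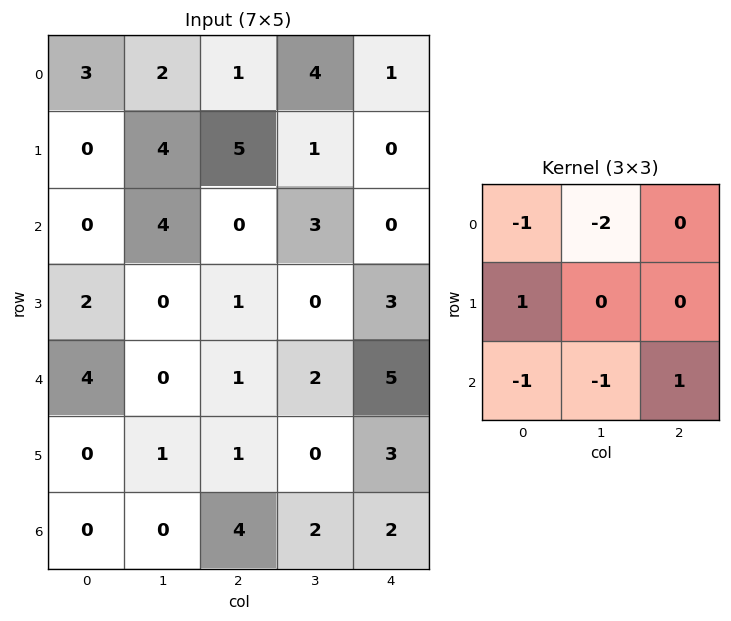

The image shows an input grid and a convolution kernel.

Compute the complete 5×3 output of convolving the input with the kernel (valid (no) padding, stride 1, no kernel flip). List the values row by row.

-11 -1 -7
-9 -11 -5
-9 -3 -3
2 -4 2
0 -3 -8

Output[0,0]: The receptive field on the input at this output position is [3 2 1 / 0 4 5 / 0 4 0]. Elementwise product with the kernel and sum: 3·-1 + 2·-2 + 0·1 + 0·-1 + 4·-1 + 0·1.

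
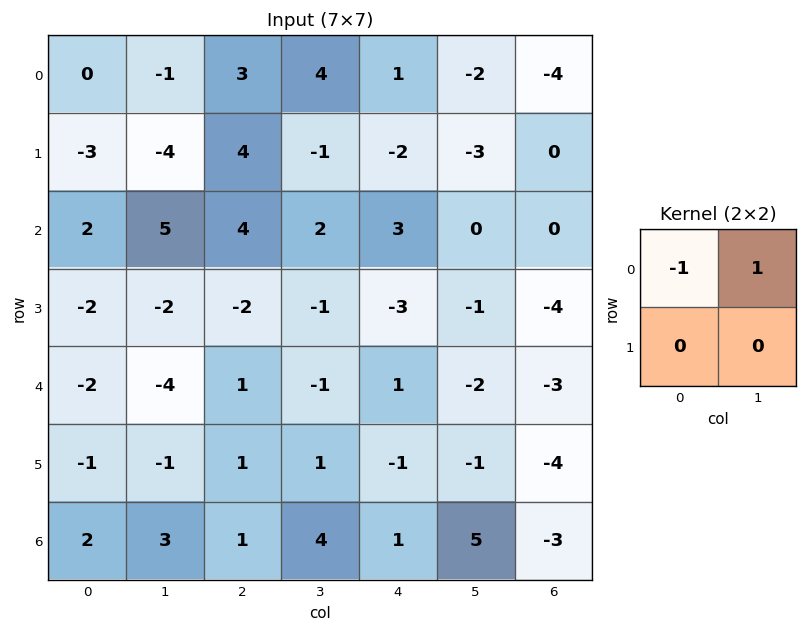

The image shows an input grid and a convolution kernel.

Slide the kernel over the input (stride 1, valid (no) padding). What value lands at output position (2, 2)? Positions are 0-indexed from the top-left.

-2

The receptive field on the input at this output position is [4 2 / -2 -1]. Elementwise product with the kernel and sum: 4·-1 + 2·1.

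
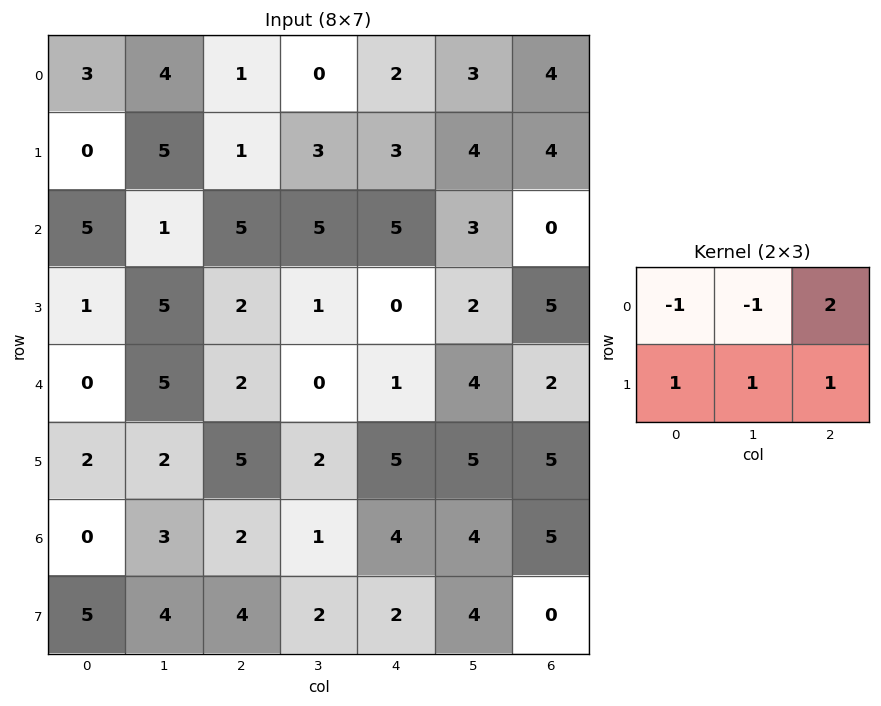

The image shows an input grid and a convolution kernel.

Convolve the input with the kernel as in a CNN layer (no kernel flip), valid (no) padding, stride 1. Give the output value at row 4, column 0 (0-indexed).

The receptive field on the input at this output position is [0 5 2 / 2 2 5]. Elementwise product with the kernel and sum: 0·-1 + 5·-1 + 2·2 + 2·1 + 2·1 + 5·1.

8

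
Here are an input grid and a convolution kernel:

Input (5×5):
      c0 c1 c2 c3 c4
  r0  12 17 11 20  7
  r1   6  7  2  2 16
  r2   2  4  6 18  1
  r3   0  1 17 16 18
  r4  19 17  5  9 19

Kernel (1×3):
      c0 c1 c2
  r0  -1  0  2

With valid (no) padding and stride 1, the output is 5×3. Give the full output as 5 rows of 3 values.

10 23 3
-2 -3 30
10 32 -4
34 31 19
-9 1 33

Output[0,0]: The receptive field on the input at this output position is [12 17 11]. Elementwise product with the kernel and sum: 12·-1 + 11·2.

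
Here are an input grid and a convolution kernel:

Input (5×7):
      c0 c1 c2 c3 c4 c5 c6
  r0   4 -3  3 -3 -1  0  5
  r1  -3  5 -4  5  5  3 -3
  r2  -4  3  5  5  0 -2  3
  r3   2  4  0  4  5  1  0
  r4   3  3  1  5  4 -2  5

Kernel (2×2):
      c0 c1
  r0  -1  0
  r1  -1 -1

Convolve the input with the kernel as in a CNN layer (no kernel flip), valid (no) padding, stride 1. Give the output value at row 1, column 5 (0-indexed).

The receptive field on the input at this output position is [3 -3 / -2 3]. Elementwise product with the kernel and sum: 3·-1 + -2·-1 + 3·-1.

-4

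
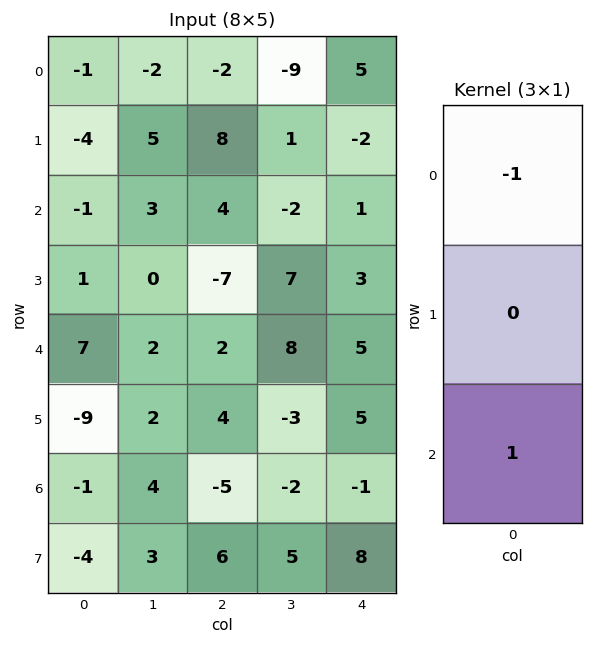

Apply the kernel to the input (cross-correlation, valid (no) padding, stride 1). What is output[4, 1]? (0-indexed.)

The receptive field on the input at this output position is [2 / 2 / 4]. Elementwise product with the kernel and sum: 2·-1 + 4·1.

2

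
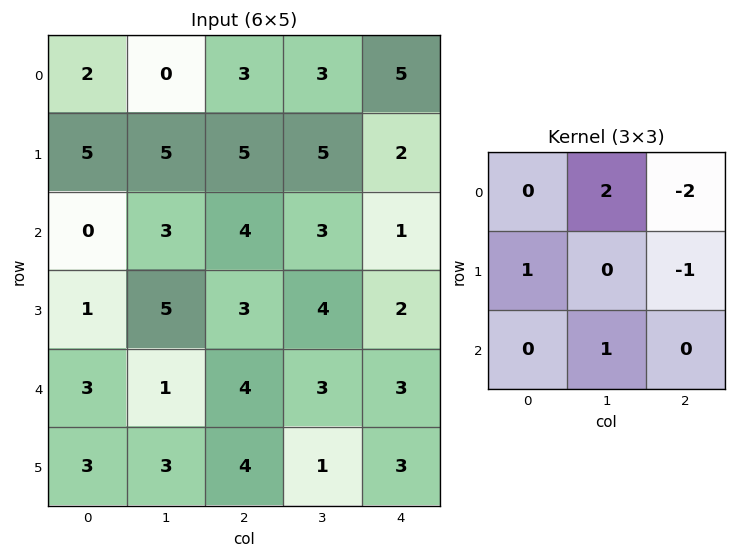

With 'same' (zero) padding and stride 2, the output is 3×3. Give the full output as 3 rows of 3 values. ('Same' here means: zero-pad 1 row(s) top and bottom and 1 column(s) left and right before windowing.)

Output[0,0]: The receptive field on the zero-padded input at this output position is [0 0 0 / 0 2 0 / 0 5 5]. Elementwise product with the kernel and sum: 0·2 + 0·-2 + 0·1 + 0·-1 + 5·1.

5 2 5
-2 3 9
-6 0 10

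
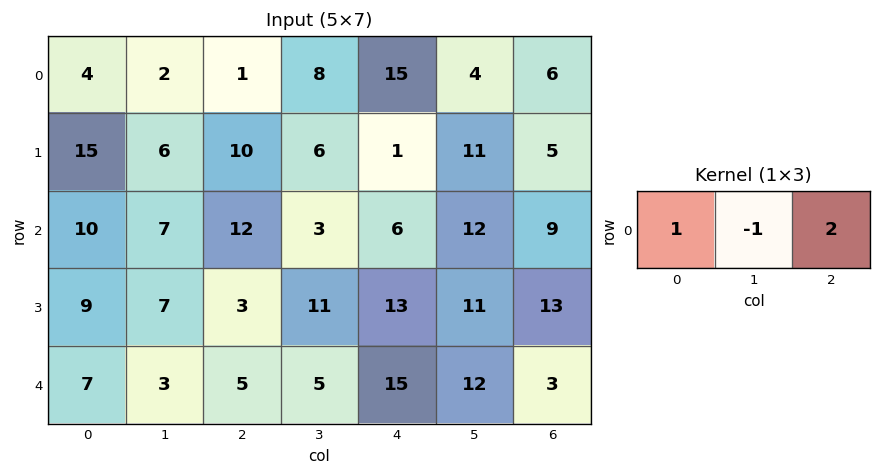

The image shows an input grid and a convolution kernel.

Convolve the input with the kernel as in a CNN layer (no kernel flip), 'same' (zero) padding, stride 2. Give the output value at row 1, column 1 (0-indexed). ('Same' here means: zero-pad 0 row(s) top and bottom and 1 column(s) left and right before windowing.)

1

The receptive field on the zero-padded input at this output position is [7 12 3]. Elementwise product with the kernel and sum: 7·1 + 12·-1 + 3·2.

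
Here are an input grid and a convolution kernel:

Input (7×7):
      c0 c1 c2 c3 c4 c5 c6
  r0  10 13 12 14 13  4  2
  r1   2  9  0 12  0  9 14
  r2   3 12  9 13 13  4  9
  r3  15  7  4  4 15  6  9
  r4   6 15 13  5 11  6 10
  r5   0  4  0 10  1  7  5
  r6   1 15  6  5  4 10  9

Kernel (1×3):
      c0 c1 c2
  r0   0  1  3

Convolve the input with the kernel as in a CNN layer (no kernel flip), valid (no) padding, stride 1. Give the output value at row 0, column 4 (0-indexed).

10

The receptive field on the input at this output position is [13 4 2]. Elementwise product with the kernel and sum: 4·1 + 2·3.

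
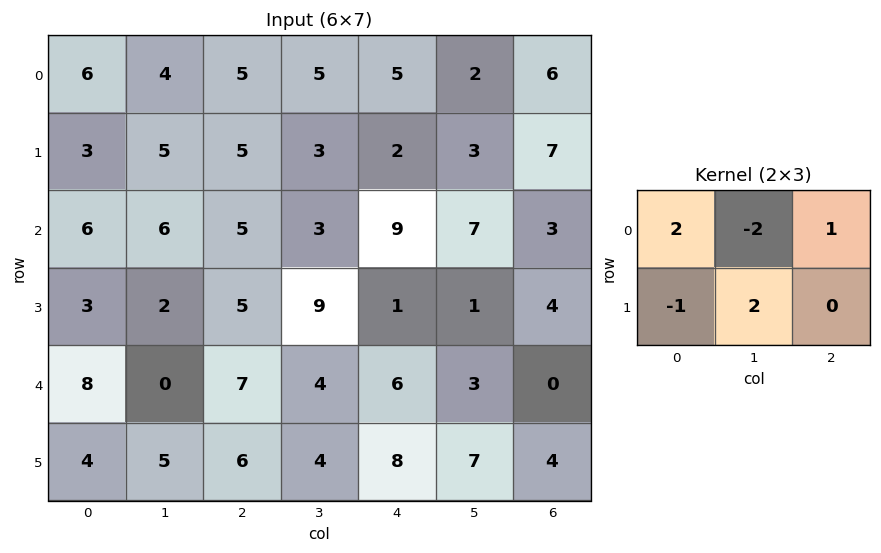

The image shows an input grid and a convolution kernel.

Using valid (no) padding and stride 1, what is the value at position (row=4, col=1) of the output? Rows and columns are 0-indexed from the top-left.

-3

The receptive field on the input at this output position is [0 7 4 / 5 6 4]. Elementwise product with the kernel and sum: 0·2 + 7·-2 + 4·1 + 5·-1 + 6·2.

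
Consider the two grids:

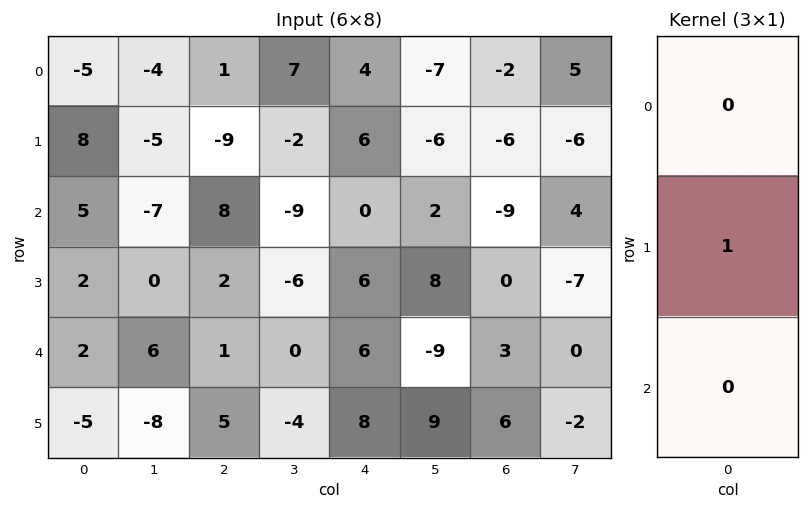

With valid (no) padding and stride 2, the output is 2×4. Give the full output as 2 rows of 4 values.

Output[0,0]: The receptive field on the input at this output position is [-5 / 8 / 5]. Elementwise product with the kernel and sum: 8·1.

8 -9 6 -6
2 2 6 0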